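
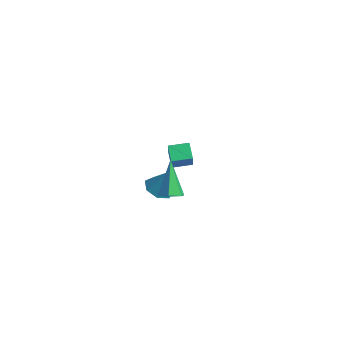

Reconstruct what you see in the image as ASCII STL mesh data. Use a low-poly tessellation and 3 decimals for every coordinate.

solid 
facet normal -0.349 -0.274 -0.896
outer loop
vertex 2.506 -2.659 -0.004
vertex 1.722 -2.505 0.254
vertex 2.264 -1.981 -0.117
endloop
endfacet
facet normal 0.943 0.334 -0.017
outer loop
vertex 2.506 -2.659 -0.004
vertex 2.264 -1.981 -0.117
vertex 2.318 -2.035 1.786
endloop
endfacet
facet normal -0.348 -0.274 -0.896
outer loop
vertex 2.264 -1.981 -0.117
vertex 1.722 -2.505 0.254
vertex 1.613 -1.697 0.049
endloop
endfacet
facet normal 0.403 0.915 0.015
outer loop
vertex 2.264 -1.981 -0.117
vertex 1.613 -1.697 0.049
vertex 2.318 -2.035 1.786
endloop
endfacet
facet normal -0.348 -0.274 -0.896
outer loop
vertex 1.613 -1.697 0.049
vertex 1.722 -2.505 0.254
vertex 1.045 -2.022 0.369
endloop
endfacet
facet normal -0.335 0.890 0.309
outer loop
vertex 1.613 -1.697 0.049
vertex 1.045 -2.022 0.369
vertex 2.318 -2.035 1.786
endloop
endfacet
facet normal -0.348 -0.275 -0.896
outer loop
vertex 1.045 -2.022 0.369
vertex 1.722 -2.505 0.254
vertex 0.986 -2.71 0.603
endloop
endfacet
facet normal -0.713 0.280 0.643
outer loop
vertex 1.045 -2.022 0.369
vertex 0.986 -2.71 0.603
vertex 2.318 -2.035 1.786
endloop
endfacet
facet normal -0.349 -0.274 -0.896
outer loop
vertex 0.986 -2.71 0.603
vertex 1.722 -2.505 0.254
vertex 1.482 -3.243 0.573
endloop
endfacet
facet normal -0.448 -0.460 0.767
outer loop
vertex 0.986 -2.71 0.603
vertex 1.482 -3.243 0.573
vertex 2.318 -2.035 1.786
endloop
endfacet
facet normal -0.349 -0.274 -0.896
outer loop
vertex 1.482 -3.243 0.573
vertex 1.722 -2.505 0.254
vertex 2.158 -3.221 0.303
endloop
endfacet
facet normal 0.259 -0.768 0.586
outer loop
vertex 1.482 -3.243 0.573
vertex 2.158 -3.221 0.303
vertex 2.318 -2.035 1.786
endloop
endfacet
facet normal -0.349 -0.274 -0.896
outer loop
vertex 2.158 -3.221 0.303
vertex 1.722 -2.505 0.254
vertex 2.506 -2.659 -0.004
endloop
endfacet
facet normal 0.879 -0.415 0.237
outer loop
vertex 2.158 -3.221 0.303
vertex 2.506 -2.659 -0.004
vertex 2.318 -2.035 1.786
endloop
endfacet
facet normal -0.686 0.658 0.310
outer loop
vertex -1.596 2.816 -2.62
vertex -0.747 3.66 -2.533
vertex -1.761 3.077 -3.539
endloop
endfacet
facet normal -0.708 -0.703 -0.073
outer loop
vertex -0.993 2.34 -3.887
vertex -1.596 2.816 -2.62
vertex -1.761 3.077 -3.539
endloop
endfacet
facet normal -0.686 0.658 0.310
outer loop
vertex -1.761 3.077 -3.539
vertex -0.747 3.66 -2.533
vertex -0.912 3.921 -3.452
endloop
endfacet
facet normal -0.171 0.270 -0.948
outer loop
vertex -0.912 3.921 -3.452
vertex -0.993 2.34 -3.887
vertex -1.761 3.077 -3.539
endloop
endfacet
facet normal 0.171 -0.270 0.948
outer loop
vertex -1.596 2.816 -2.62
vertex 0.021 2.923 -2.881
vertex -0.747 3.66 -2.533
endloop
endfacet
facet normal -0.708 -0.703 -0.073
outer loop
vertex -0.828 2.079 -2.968
vertex -1.596 2.816 -2.62
vertex -0.993 2.34 -3.887
endloop
endfacet
facet normal 0.171 -0.270 0.948
outer loop
vertex -0.828 2.079 -2.968
vertex 0.021 2.923 -2.881
vertex -1.596 2.816 -2.62
endloop
endfacet
facet normal 0.708 0.703 0.073
outer loop
vertex -0.747 3.66 -2.533
vertex 0.021 2.923 -2.881
vertex -0.912 3.921 -3.452
endloop
endfacet
facet normal -0.171 0.270 -0.948
outer loop
vertex -0.144 3.184 -3.8
vertex -0.993 2.34 -3.887
vertex -0.912 3.921 -3.452
endloop
endfacet
facet normal 0.708 0.703 0.073
outer loop
vertex -0.912 3.921 -3.452
vertex 0.021 2.923 -2.881
vertex -0.144 3.184 -3.8
endloop
endfacet
facet normal 0.686 -0.658 -0.310
outer loop
vertex -0.144 3.184 -3.8
vertex -0.828 2.079 -2.968
vertex -0.993 2.34 -3.887
endloop
endfacet
facet normal 0.686 -0.658 -0.310
outer loop
vertex 0.021 2.923 -2.881
vertex -0.828 2.079 -2.968
vertex -0.144 3.184 -3.8
endloop
endfacet
facet normal 0.414 -0.554 -0.723
outer loop
vertex 4.295 -3.844 2.514
vertex 3.871 -4.376 2.679
vertex 3.671 -3.903 2.202
endloop
endfacet
facet normal 0.063 0.950 -0.305
outer loop
vertex 4.295 -3.844 2.514
vertex 3.671 -3.903 2.202
vertex 3.009 -3.224 4.181
endloop
endfacet
facet normal 0.414 -0.554 -0.723
outer loop
vertex 3.671 -3.903 2.202
vertex 3.871 -4.376 2.679
vertex 3.247 -4.435 2.367
endloop
endfacet
facet normal -0.768 0.481 -0.422
outer loop
vertex 3.671 -3.903 2.202
vertex 3.247 -4.435 2.367
vertex 3.009 -3.224 4.181
endloop
endfacet
facet normal 0.414 -0.553 -0.723
outer loop
vertex 3.247 -4.435 2.367
vertex 3.871 -4.376 2.679
vertex 3.446 -4.908 2.843
endloop
endfacet
facet normal -0.946 -0.313 0.085
outer loop
vertex 3.247 -4.435 2.367
vertex 3.446 -4.908 2.843
vertex 3.009 -3.224 4.181
endloop
endfacet
facet normal 0.414 -0.553 -0.723
outer loop
vertex 3.446 -4.908 2.843
vertex 3.871 -4.376 2.679
vertex 4.07 -4.849 3.155
endloop
endfacet
facet normal -0.294 -0.640 0.710
outer loop
vertex 3.446 -4.908 2.843
vertex 4.07 -4.849 3.155
vertex 3.009 -3.224 4.181
endloop
endfacet
facet normal 0.414 -0.553 -0.723
outer loop
vertex 4.07 -4.849 3.155
vertex 3.871 -4.376 2.679
vertex 4.494 -4.317 2.991
endloop
endfacet
facet normal 0.536 -0.172 0.827
outer loop
vertex 4.07 -4.849 3.155
vertex 4.494 -4.317 2.991
vertex 3.009 -3.224 4.181
endloop
endfacet
facet normal 0.414 -0.554 -0.722
outer loop
vertex 4.494 -4.317 2.991
vertex 3.871 -4.376 2.679
vertex 4.295 -3.844 2.514
endloop
endfacet
facet normal 0.714 0.623 0.319
outer loop
vertex 4.494 -4.317 2.991
vertex 4.295 -3.844 2.514
vertex 3.009 -3.224 4.181
endloop
endfacet

endsolid


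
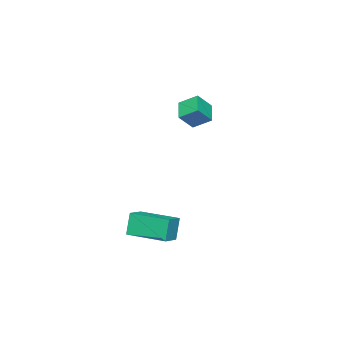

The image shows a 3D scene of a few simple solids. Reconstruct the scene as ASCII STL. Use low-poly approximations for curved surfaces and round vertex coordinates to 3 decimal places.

solid 
facet normal -0.623 0.299 -0.722
outer loop
vertex -4.187 -1.453 2.953
vertex -4.413 -0.609 3.498
vertex -3.362 -0.917 2.463
endloop
endfacet
facet normal 0.219 -0.820 -0.528
outer loop
vertex -2.707 -1.231 3.222
vertex -4.187 -1.453 2.953
vertex -3.362 -0.917 2.463
endloop
endfacet
facet normal -0.623 0.300 -0.722
outer loop
vertex -3.362 -0.917 2.463
vertex -4.413 -0.609 3.498
vertex -3.587 -0.072 3.008
endloop
endfacet
facet normal 0.751 0.488 -0.446
outer loop
vertex -3.587 -0.072 3.008
vertex -2.707 -1.231 3.222
vertex -3.362 -0.917 2.463
endloop
endfacet
facet normal -0.750 -0.489 0.445
outer loop
vertex -4.187 -1.453 2.953
vertex -3.758 -0.923 4.257
vertex -4.413 -0.609 3.498
endloop
endfacet
facet normal 0.219 -0.820 -0.529
outer loop
vertex -3.533 -1.768 3.712
vertex -4.187 -1.453 2.953
vertex -2.707 -1.231 3.222
endloop
endfacet
facet normal -0.751 -0.487 0.445
outer loop
vertex -3.533 -1.768 3.712
vertex -3.758 -0.923 4.257
vertex -4.187 -1.453 2.953
endloop
endfacet
facet normal -0.219 0.820 0.529
outer loop
vertex -4.413 -0.609 3.498
vertex -3.758 -0.923 4.257
vertex -3.587 -0.072 3.008
endloop
endfacet
facet normal 0.751 0.488 -0.445
outer loop
vertex -2.933 -0.387 3.767
vertex -2.707 -1.231 3.222
vertex -3.587 -0.072 3.008
endloop
endfacet
facet normal -0.219 0.820 0.529
outer loop
vertex -3.587 -0.072 3.008
vertex -3.758 -0.923 4.257
vertex -2.933 -0.387 3.767
endloop
endfacet
facet normal 0.623 -0.300 0.722
outer loop
vertex -2.933 -0.387 3.767
vertex -3.533 -1.768 3.712
vertex -2.707 -1.231 3.222
endloop
endfacet
facet normal 0.624 -0.300 0.722
outer loop
vertex -3.758 -0.923 4.257
vertex -3.533 -1.768 3.712
vertex -2.933 -0.387 3.767
endloop
endfacet
facet normal -0.944 -0.071 -0.322
outer loop
vertex -0.617 -1.841 -1.878
vertex -0.778 0.072 -1.829
vertex -0.238 -1.78 -3.004
endloop
endfacet
facet normal 0.083 -0.996 -0.026
outer loop
vertex 0.678 -1.712 -2.691
vertex -0.617 -1.841 -1.878
vertex -0.238 -1.78 -3.004
endloop
endfacet
facet normal -0.944 -0.071 -0.322
outer loop
vertex -0.238 -1.78 -3.004
vertex -0.778 0.072 -1.829
vertex -0.398 0.132 -2.955
endloop
endfacet
facet normal 0.320 0.051 -0.946
outer loop
vertex -0.398 0.132 -2.955
vertex 0.678 -1.712 -2.691
vertex -0.238 -1.78 -3.004
endloop
endfacet
facet normal -0.320 -0.051 0.946
outer loop
vertex -0.617 -1.841 -1.878
vertex 0.138 0.14 -1.516
vertex -0.778 0.072 -1.829
endloop
endfacet
facet normal 0.084 -0.996 -0.025
outer loop
vertex 0.298 -1.772 -1.565
vertex -0.617 -1.841 -1.878
vertex 0.678 -1.712 -2.691
endloop
endfacet
facet normal -0.320 -0.051 0.946
outer loop
vertex 0.298 -1.772 -1.565
vertex 0.138 0.14 -1.516
vertex -0.617 -1.841 -1.878
endloop
endfacet
facet normal -0.083 0.996 0.025
outer loop
vertex -0.778 0.072 -1.829
vertex 0.138 0.14 -1.516
vertex -0.398 0.132 -2.955
endloop
endfacet
facet normal 0.320 0.051 -0.946
outer loop
vertex 0.517 0.201 -2.642
vertex 0.678 -1.712 -2.691
vertex -0.398 0.132 -2.955
endloop
endfacet
facet normal -0.084 0.996 0.026
outer loop
vertex -0.398 0.132 -2.955
vertex 0.138 0.14 -1.516
vertex 0.517 0.201 -2.642
endloop
endfacet
facet normal 0.944 0.071 0.322
outer loop
vertex 0.517 0.201 -2.642
vertex 0.298 -1.772 -1.565
vertex 0.678 -1.712 -2.691
endloop
endfacet
facet normal 0.944 0.071 0.322
outer loop
vertex 0.138 0.14 -1.516
vertex 0.298 -1.772 -1.565
vertex 0.517 0.201 -2.642
endloop
endfacet

endsolid


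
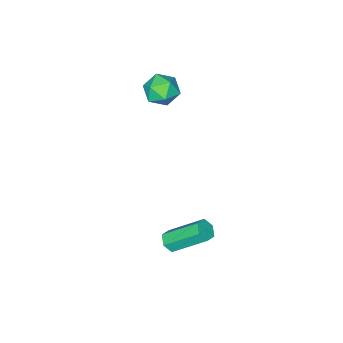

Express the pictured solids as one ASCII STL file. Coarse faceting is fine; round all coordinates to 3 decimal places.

solid 
facet normal 0.040 0.957 -0.288
outer loop
vertex 0.438 0.05 2.654
vertex -0.085 0.248 3.24
vertex 0.711 0.259 3.387
endloop
endfacet
facet normal 0.658 0.624 -0.423
outer loop
vertex 0.438 0.05 2.654
vertex 0.711 0.259 3.387
vertex 1.047 -0.363 2.992
endloop
endfacet
facet normal 0.520 0.070 -0.851
outer loop
vertex 0.438 0.05 2.654
vertex 1.047 -0.363 2.992
vertex 0.459 -0.758 2.6
endloop
endfacet
facet normal -0.183 0.061 -0.981
outer loop
vertex 0.438 0.05 2.654
vertex 0.459 -0.758 2.6
vertex -0.241 -0.38 2.754
endloop
endfacet
facet normal -0.479 0.609 -0.633
outer loop
vertex 0.438 0.05 2.654
vertex -0.241 -0.38 2.754
vertex -0.085 0.248 3.24
endloop
endfacet
facet normal 0.909 0.368 0.194
outer loop
vertex 1.047 -0.363 2.992
vertex 0.711 0.259 3.387
vertex 0.901 -0.42 3.786
endloop
endfacet
facet normal -0.089 0.907 0.412
outer loop
vertex 0.711 0.259 3.387
vertex -0.085 0.248 3.24
vertex 0.201 -0.042 3.94
endloop
endfacet
facet normal -0.928 0.343 -0.146
outer loop
vertex -0.085 0.248 3.24
vertex -0.241 -0.38 2.754
vertex -0.387 -0.437 3.548
endloop
endfacet
facet normal -0.449 -0.543 -0.710
outer loop
vertex -0.241 -0.38 2.754
vertex 0.459 -0.758 2.6
vertex -0.051 -1.059 3.153
endloop
endfacet
facet normal 0.687 -0.528 -0.499
outer loop
vertex 0.459 -0.758 2.6
vertex 1.047 -0.363 2.992
vertex 0.745 -1.048 3.3
endloop
endfacet
facet normal 0.183 -0.061 0.981
outer loop
vertex 0.222 -0.85 3.886
vertex 0.901 -0.42 3.786
vertex 0.201 -0.042 3.94
endloop
endfacet
facet normal -0.520 -0.070 0.851
outer loop
vertex 0.222 -0.85 3.886
vertex 0.201 -0.042 3.94
vertex -0.387 -0.437 3.548
endloop
endfacet
facet normal -0.658 -0.624 0.423
outer loop
vertex 0.222 -0.85 3.886
vertex -0.387 -0.437 3.548
vertex -0.051 -1.059 3.153
endloop
endfacet
facet normal -0.040 -0.957 0.288
outer loop
vertex 0.222 -0.85 3.886
vertex -0.051 -1.059 3.153
vertex 0.745 -1.048 3.3
endloop
endfacet
facet normal 0.479 -0.609 0.633
outer loop
vertex 0.222 -0.85 3.886
vertex 0.745 -1.048 3.3
vertex 0.901 -0.42 3.786
endloop
endfacet
facet normal 0.449 0.543 0.710
outer loop
vertex 0.201 -0.042 3.94
vertex 0.901 -0.42 3.786
vertex 0.711 0.259 3.387
endloop
endfacet
facet normal -0.687 0.528 0.499
outer loop
vertex -0.387 -0.437 3.548
vertex 0.201 -0.042 3.94
vertex -0.085 0.248 3.24
endloop
endfacet
facet normal -0.909 -0.368 -0.194
outer loop
vertex -0.051 -1.059 3.153
vertex -0.387 -0.437 3.548
vertex -0.241 -0.38 2.754
endloop
endfacet
facet normal 0.089 -0.907 -0.412
outer loop
vertex 0.745 -1.048 3.3
vertex -0.051 -1.059 3.153
vertex 0.459 -0.758 2.6
endloop
endfacet
facet normal 0.928 -0.343 0.146
outer loop
vertex 0.901 -0.42 3.786
vertex 0.745 -1.048 3.3
vertex 1.047 -0.363 2.992
endloop
endfacet
facet normal 0.423 -0.626 -0.656
outer loop
vertex 3.093 2.804 -1.807
vertex 2.896 3.066 -2.184
vertex 3.348 3.185 -2.006
endloop
endfacet
facet normal 0.749 -0.166 0.641
outer loop
vertex 3.093 2.804 -1.807
vertex 3.348 3.185 -2.006
vertex 2.301 3.971 -0.579
endloop
endfacet
facet normal 0.749 -0.166 0.641
outer loop
vertex 2.301 3.971 -0.579
vertex 3.348 3.185 -2.006
vertex 2.556 4.353 -0.778
endloop
endfacet
facet normal -0.423 0.624 0.657
outer loop
vertex 2.301 3.971 -0.579
vertex 2.556 4.353 -0.778
vertex 2.104 4.234 -0.956
endloop
endfacet
facet normal 0.423 -0.624 -0.657
outer loop
vertex 3.348 3.185 -2.006
vertex 2.896 3.066 -2.184
vertex 3.15 3.448 -2.383
endloop
endfacet
facet normal 0.815 0.579 -0.025
outer loop
vertex 3.348 3.185 -2.006
vertex 3.15 3.448 -2.383
vertex 2.556 4.353 -0.778
endloop
endfacet
facet normal 0.815 0.578 -0.024
outer loop
vertex 2.556 4.353 -0.778
vertex 3.15 3.448 -2.383
vertex 2.359 4.615 -1.155
endloop
endfacet
facet normal -0.423 0.626 0.656
outer loop
vertex 2.556 4.353 -0.778
vertex 2.359 4.615 -1.155
vertex 2.104 4.234 -0.956
endloop
endfacet
facet normal 0.424 -0.624 -0.657
outer loop
vertex 3.15 3.448 -2.383
vertex 2.896 3.066 -2.184
vertex 2.699 3.329 -2.561
endloop
endfacet
facet normal 0.066 0.744 -0.665
outer loop
vertex 3.15 3.448 -2.383
vertex 2.699 3.329 -2.561
vertex 2.359 4.615 -1.155
endloop
endfacet
facet normal 0.066 0.744 -0.665
outer loop
vertex 2.359 4.615 -1.155
vertex 2.699 3.329 -2.561
vertex 1.907 4.496 -1.333
endloop
endfacet
facet normal -0.423 0.626 0.656
outer loop
vertex 2.359 4.615 -1.155
vertex 1.907 4.496 -1.333
vertex 2.104 4.234 -0.956
endloop
endfacet
facet normal 0.423 -0.624 -0.657
outer loop
vertex 2.699 3.329 -2.561
vertex 2.896 3.066 -2.184
vertex 2.444 2.947 -2.362
endloop
endfacet
facet normal -0.749 0.166 -0.641
outer loop
vertex 2.699 3.329 -2.561
vertex 2.444 2.947 -2.362
vertex 1.907 4.496 -1.333
endloop
endfacet
facet normal -0.749 0.166 -0.641
outer loop
vertex 1.907 4.496 -1.333
vertex 2.444 2.947 -2.362
vertex 1.652 4.115 -1.134
endloop
endfacet
facet normal -0.423 0.626 0.656
outer loop
vertex 1.907 4.496 -1.333
vertex 1.652 4.115 -1.134
vertex 2.104 4.234 -0.956
endloop
endfacet
facet normal 0.423 -0.626 -0.656
outer loop
vertex 2.444 2.947 -2.362
vertex 2.896 3.066 -2.184
vertex 2.641 2.685 -1.985
endloop
endfacet
facet normal -0.815 -0.578 0.024
outer loop
vertex 2.444 2.947 -2.362
vertex 2.641 2.685 -1.985
vertex 1.652 4.115 -1.134
endloop
endfacet
facet normal -0.815 -0.579 0.025
outer loop
vertex 1.652 4.115 -1.134
vertex 2.641 2.685 -1.985
vertex 1.85 3.852 -0.757
endloop
endfacet
facet normal -0.423 0.624 0.657
outer loop
vertex 1.652 4.115 -1.134
vertex 1.85 3.852 -0.757
vertex 2.104 4.234 -0.956
endloop
endfacet
facet normal 0.423 -0.626 -0.656
outer loop
vertex 2.641 2.685 -1.985
vertex 2.896 3.066 -2.184
vertex 3.093 2.804 -1.807
endloop
endfacet
facet normal -0.066 -0.744 0.665
outer loop
vertex 2.641 2.685 -1.985
vertex 3.093 2.804 -1.807
vertex 1.85 3.852 -0.757
endloop
endfacet
facet normal -0.066 -0.744 0.665
outer loop
vertex 1.85 3.852 -0.757
vertex 3.093 2.804 -1.807
vertex 2.301 3.971 -0.579
endloop
endfacet
facet normal -0.424 0.624 0.657
outer loop
vertex 1.85 3.852 -0.757
vertex 2.301 3.971 -0.579
vertex 2.104 4.234 -0.956
endloop
endfacet

endsolid


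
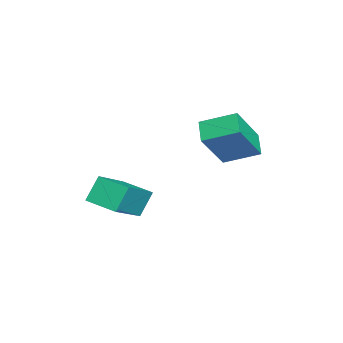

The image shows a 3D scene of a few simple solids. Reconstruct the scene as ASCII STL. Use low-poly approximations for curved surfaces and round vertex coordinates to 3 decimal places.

solid 
facet normal -0.872 -0.134 0.470
outer loop
vertex -1.762 1.762 -1.055
vertex -1.675 3.123 -0.505
vertex -2.777 2.503 -2.725
endloop
endfacet
facet normal -0.060 -0.925 -0.374
outer loop
vertex -1.905 2.637 -3.195
vertex -1.762 1.762 -1.055
vertex -2.777 2.503 -2.725
endloop
endfacet
facet normal -0.872 -0.134 0.470
outer loop
vertex -2.777 2.503 -2.725
vertex -1.675 3.123 -0.505
vertex -2.69 3.863 -2.175
endloop
endfacet
facet normal -0.485 0.354 -0.799
outer loop
vertex -2.69 3.863 -2.175
vertex -1.905 2.637 -3.195
vertex -2.777 2.503 -2.725
endloop
endfacet
facet normal 0.485 -0.354 0.799
outer loop
vertex -1.762 1.762 -1.055
vertex -0.803 3.257 -0.975
vertex -1.675 3.123 -0.505
endloop
endfacet
facet normal -0.059 -0.925 -0.374
outer loop
vertex -0.89 1.897 -1.525
vertex -1.762 1.762 -1.055
vertex -1.905 2.637 -3.195
endloop
endfacet
facet normal 0.486 -0.354 0.799
outer loop
vertex -0.89 1.897 -1.525
vertex -0.803 3.257 -0.975
vertex -1.762 1.762 -1.055
endloop
endfacet
facet normal 0.059 0.926 0.374
outer loop
vertex -1.675 3.123 -0.505
vertex -0.803 3.257 -0.975
vertex -2.69 3.863 -2.175
endloop
endfacet
facet normal -0.486 0.354 -0.799
outer loop
vertex -1.818 3.998 -2.645
vertex -1.905 2.637 -3.195
vertex -2.69 3.863 -2.175
endloop
endfacet
facet normal 0.059 0.925 0.375
outer loop
vertex -2.69 3.863 -2.175
vertex -0.803 3.257 -0.975
vertex -1.818 3.998 -2.645
endloop
endfacet
facet normal 0.872 0.134 -0.471
outer loop
vertex -1.818 3.998 -2.645
vertex -0.89 1.897 -1.525
vertex -1.905 2.637 -3.195
endloop
endfacet
facet normal 0.872 0.134 -0.470
outer loop
vertex -0.803 3.257 -0.975
vertex -0.89 1.897 -1.525
vertex -1.818 3.998 -2.645
endloop
endfacet
facet normal -0.460 0.364 0.810
outer loop
vertex 1.666 -1.431 -1.941
vertex 2.228 -0.349 -2.108
vertex 0.021 -0.766 -3.173
endloop
endfacet
facet normal -0.457 -0.879 0.136
outer loop
vertex 0.532 -1.171 -4.072
vertex 1.666 -1.431 -1.941
vertex 0.021 -0.766 -3.173
endloop
endfacet
facet normal -0.460 0.364 0.810
outer loop
vertex 0.021 -0.766 -3.173
vertex 2.228 -0.349 -2.108
vertex 0.583 0.315 -3.34
endloop
endfacet
facet normal -0.761 0.307 -0.571
outer loop
vertex 0.583 0.315 -3.34
vertex 0.532 -1.171 -4.072
vertex 0.021 -0.766 -3.173
endloop
endfacet
facet normal 0.761 -0.307 0.571
outer loop
vertex 1.666 -1.431 -1.941
vertex 2.739 -0.754 -3.007
vertex 2.228 -0.349 -2.108
endloop
endfacet
facet normal -0.457 -0.879 0.136
outer loop
vertex 2.177 -1.835 -2.84
vertex 1.666 -1.431 -1.941
vertex 0.532 -1.171 -4.072
endloop
endfacet
facet normal 0.761 -0.308 0.571
outer loop
vertex 2.177 -1.835 -2.84
vertex 2.739 -0.754 -3.007
vertex 1.666 -1.431 -1.941
endloop
endfacet
facet normal 0.457 0.879 -0.136
outer loop
vertex 2.228 -0.349 -2.108
vertex 2.739 -0.754 -3.007
vertex 0.583 0.315 -3.34
endloop
endfacet
facet normal -0.761 0.307 -0.571
outer loop
vertex 1.094 -0.089 -4.239
vertex 0.532 -1.171 -4.072
vertex 0.583 0.315 -3.34
endloop
endfacet
facet normal 0.457 0.879 -0.135
outer loop
vertex 0.583 0.315 -3.34
vertex 2.739 -0.754 -3.007
vertex 1.094 -0.089 -4.239
endloop
endfacet
facet normal 0.460 -0.364 -0.810
outer loop
vertex 1.094 -0.089 -4.239
vertex 2.177 -1.835 -2.84
vertex 0.532 -1.171 -4.072
endloop
endfacet
facet normal 0.460 -0.364 -0.810
outer loop
vertex 2.739 -0.754 -3.007
vertex 2.177 -1.835 -2.84
vertex 1.094 -0.089 -4.239
endloop
endfacet

endsolid


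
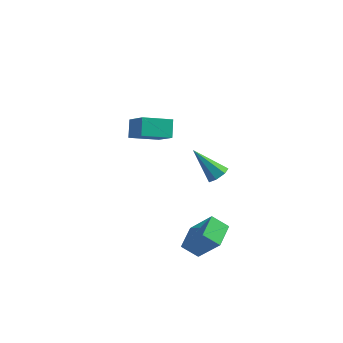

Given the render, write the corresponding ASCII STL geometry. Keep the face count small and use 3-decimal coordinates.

solid 
facet normal -0.780 -0.164 0.604
outer loop
vertex 2.27 -4.003 -0.062
vertex 2.196 -2.584 0.228
vertex 1.034 -3.755 -1.589
endloop
endfacet
facet normal 0.051 -0.978 -0.200
outer loop
vertex 1.884 -3.576 -2.248
vertex 2.27 -4.003 -0.062
vertex 1.034 -3.755 -1.589
endloop
endfacet
facet normal -0.780 -0.164 0.604
outer loop
vertex 1.034 -3.755 -1.589
vertex 2.196 -2.584 0.228
vertex 0.96 -2.337 -1.299
endloop
endfacet
facet normal -0.624 0.125 -0.771
outer loop
vertex 0.96 -2.337 -1.299
vertex 1.884 -3.576 -2.248
vertex 1.034 -3.755 -1.589
endloop
endfacet
facet normal 0.624 -0.125 0.771
outer loop
vertex 2.27 -4.003 -0.062
vertex 3.046 -2.405 -0.431
vertex 2.196 -2.584 0.228
endloop
endfacet
facet normal 0.052 -0.978 -0.200
outer loop
vertex 3.12 -3.823 -0.721
vertex 2.27 -4.003 -0.062
vertex 1.884 -3.576 -2.248
endloop
endfacet
facet normal 0.624 -0.125 0.771
outer loop
vertex 3.12 -3.823 -0.721
vertex 3.046 -2.405 -0.431
vertex 2.27 -4.003 -0.062
endloop
endfacet
facet normal -0.051 0.979 0.200
outer loop
vertex 2.196 -2.584 0.228
vertex 3.046 -2.405 -0.431
vertex 0.96 -2.337 -1.299
endloop
endfacet
facet normal -0.624 0.125 -0.771
outer loop
vertex 1.81 -2.157 -1.958
vertex 1.884 -3.576 -2.248
vertex 0.96 -2.337 -1.299
endloop
endfacet
facet normal -0.052 0.978 0.201
outer loop
vertex 0.96 -2.337 -1.299
vertex 3.046 -2.405 -0.431
vertex 1.81 -2.157 -1.958
endloop
endfacet
facet normal 0.780 0.164 -0.604
outer loop
vertex 1.81 -2.157 -1.958
vertex 3.12 -3.823 -0.721
vertex 1.884 -3.576 -2.248
endloop
endfacet
facet normal 0.780 0.164 -0.604
outer loop
vertex 3.046 -2.405 -0.431
vertex 3.12 -3.823 -0.721
vertex 1.81 -2.157 -1.958
endloop
endfacet
facet normal 0.684 -0.035 -0.729
outer loop
vertex 2.61 -1.944 3.166
vertex 2.177 -1.725 2.749
vertex 2.583 -1.391 3.114
endloop
endfacet
facet normal 0.508 0.105 0.855
outer loop
vertex 2.61 -1.944 3.166
vertex 2.583 -1.391 3.114
vertex 0.823 -1.655 4.191
endloop
endfacet
facet normal 0.684 -0.036 -0.728
outer loop
vertex 2.583 -1.391 3.114
vertex 2.177 -1.725 2.749
vertex 2.251 -1.09 2.787
endloop
endfacet
facet normal 0.208 0.816 0.540
outer loop
vertex 2.583 -1.391 3.114
vertex 2.251 -1.09 2.787
vertex 0.823 -1.655 4.191
endloop
endfacet
facet normal 0.684 -0.036 -0.729
outer loop
vertex 2.251 -1.09 2.787
vertex 2.177 -1.725 2.749
vertex 1.862 -1.267 2.431
endloop
endfacet
facet normal -0.392 0.919 -0.029
outer loop
vertex 2.251 -1.09 2.787
vertex 1.862 -1.267 2.431
vertex 0.823 -1.655 4.191
endloop
endfacet
facet normal 0.684 -0.035 -0.728
outer loop
vertex 1.862 -1.267 2.431
vertex 2.177 -1.725 2.749
vertex 1.711 -1.788 2.314
endloop
endfacet
facet normal -0.841 0.339 -0.422
outer loop
vertex 1.862 -1.267 2.431
vertex 1.711 -1.788 2.314
vertex 0.823 -1.655 4.191
endloop
endfacet
facet normal 0.684 -0.035 -0.728
outer loop
vertex 1.711 -1.788 2.314
vertex 2.177 -1.725 2.749
vertex 1.911 -2.262 2.525
endloop
endfacet
facet normal -0.800 -0.491 -0.344
outer loop
vertex 1.711 -1.788 2.314
vertex 1.911 -2.262 2.525
vertex 0.823 -1.655 4.191
endloop
endfacet
facet normal 0.684 -0.035 -0.728
outer loop
vertex 1.911 -2.262 2.525
vertex 2.177 -1.725 2.749
vertex 2.311 -2.331 2.904
endloop
endfacet
facet normal -0.301 -0.942 0.146
outer loop
vertex 1.911 -2.262 2.525
vertex 2.311 -2.331 2.904
vertex 0.823 -1.655 4.191
endloop
endfacet
facet normal 0.684 -0.035 -0.729
outer loop
vertex 2.311 -2.331 2.904
vertex 2.177 -1.725 2.749
vertex 2.61 -1.944 3.166
endloop
endfacet
facet normal 0.281 -0.677 0.680
outer loop
vertex 2.311 -2.331 2.904
vertex 2.61 -1.944 3.166
vertex 0.823 -1.655 4.191
endloop
endfacet
facet normal -0.621 0.489 -0.613
outer loop
vertex -4.839 3.528 1.275
vertex -3.521 4.557 0.761
vertex -4.583 2.767 0.409
endloop
endfacet
facet normal -0.753 -0.588 0.294
outer loop
vertex -3.459 1.883 1.519
vertex -4.839 3.528 1.275
vertex -4.583 2.767 0.409
endloop
endfacet
facet normal -0.621 0.489 -0.613
outer loop
vertex -4.583 2.767 0.409
vertex -3.521 4.557 0.761
vertex -3.264 3.797 -0.105
endloop
endfacet
facet normal 0.217 -0.644 -0.733
outer loop
vertex -3.264 3.797 -0.105
vertex -3.459 1.883 1.519
vertex -4.583 2.767 0.409
endloop
endfacet
facet normal -0.217 0.644 0.733
outer loop
vertex -4.839 3.528 1.275
vertex -2.397 3.673 1.871
vertex -3.521 4.557 0.761
endloop
endfacet
facet normal -0.753 -0.589 0.293
outer loop
vertex -3.716 2.643 2.385
vertex -4.839 3.528 1.275
vertex -3.459 1.883 1.519
endloop
endfacet
facet normal -0.217 0.644 0.733
outer loop
vertex -3.716 2.643 2.385
vertex -2.397 3.673 1.871
vertex -4.839 3.528 1.275
endloop
endfacet
facet normal 0.753 0.589 -0.293
outer loop
vertex -3.521 4.557 0.761
vertex -2.397 3.673 1.871
vertex -3.264 3.797 -0.105
endloop
endfacet
facet normal 0.217 -0.644 -0.733
outer loop
vertex -2.141 2.912 1.005
vertex -3.459 1.883 1.519
vertex -3.264 3.797 -0.105
endloop
endfacet
facet normal 0.754 0.588 -0.294
outer loop
vertex -3.264 3.797 -0.105
vertex -2.397 3.673 1.871
vertex -2.141 2.912 1.005
endloop
endfacet
facet normal 0.621 -0.489 0.613
outer loop
vertex -2.141 2.912 1.005
vertex -3.716 2.643 2.385
vertex -3.459 1.883 1.519
endloop
endfacet
facet normal 0.621 -0.489 0.613
outer loop
vertex -2.397 3.673 1.871
vertex -3.716 2.643 2.385
vertex -2.141 2.912 1.005
endloop
endfacet

endsolid


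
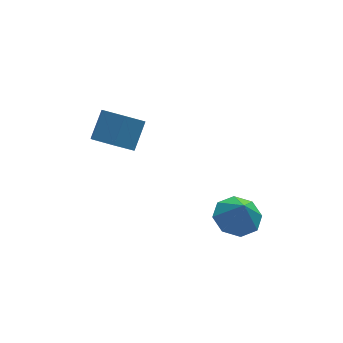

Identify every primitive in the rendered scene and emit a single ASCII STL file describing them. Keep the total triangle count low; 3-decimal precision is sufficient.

solid 
facet normal -0.087 0.355 -0.931
outer loop
vertex 3.011 -0.934 -2.98
vertex 2.345 -1.399 -3.095
vertex 2.481 -0.639 -2.818
endloop
endfacet
facet normal 0.477 0.438 0.762
outer loop
vertex 3.011 -0.934 -2.98
vertex 2.481 -0.639 -2.818
vertex 2.435 -1.761 -2.145
endloop
endfacet
facet normal -0.088 0.355 -0.931
outer loop
vertex 2.481 -0.639 -2.818
vertex 2.345 -1.399 -3.095
vertex 1.872 -0.79 -2.818
endloop
endfacet
facet normal -0.127 0.514 0.848
outer loop
vertex 2.481 -0.639 -2.818
vertex 1.872 -0.79 -2.818
vertex 2.435 -1.761 -2.145
endloop
endfacet
facet normal -0.088 0.355 -0.931
outer loop
vertex 1.872 -0.79 -2.818
vertex 2.345 -1.399 -3.095
vertex 1.54 -1.297 -2.98
endloop
endfacet
facet normal -0.625 0.166 0.762
outer loop
vertex 1.872 -0.79 -2.818
vertex 1.54 -1.297 -2.98
vertex 2.435 -1.761 -2.145
endloop
endfacet
facet normal -0.088 0.354 -0.931
outer loop
vertex 1.54 -1.297 -2.98
vertex 2.345 -1.399 -3.095
vertex 1.68 -1.864 -3.209
endloop
endfacet
facet normal -0.727 -0.404 0.555
outer loop
vertex 1.54 -1.297 -2.98
vertex 1.68 -1.864 -3.209
vertex 2.435 -1.761 -2.145
endloop
endfacet
facet normal -0.088 0.354 -0.931
outer loop
vertex 1.68 -1.864 -3.209
vertex 2.345 -1.399 -3.095
vertex 2.209 -2.159 -3.371
endloop
endfacet
facet normal -0.373 -0.860 0.348
outer loop
vertex 1.68 -1.864 -3.209
vertex 2.209 -2.159 -3.371
vertex 2.435 -1.761 -2.145
endloop
endfacet
facet normal -0.089 0.354 -0.931
outer loop
vertex 2.209 -2.159 -3.371
vertex 2.345 -1.399 -3.095
vertex 2.819 -2.009 -3.372
endloop
endfacet
facet normal 0.231 -0.937 0.262
outer loop
vertex 2.209 -2.159 -3.371
vertex 2.819 -2.009 -3.372
vertex 2.435 -1.761 -2.145
endloop
endfacet
facet normal -0.088 0.354 -0.931
outer loop
vertex 2.819 -2.009 -3.372
vertex 2.345 -1.399 -3.095
vertex 3.151 -1.501 -3.21
endloop
endfacet
facet normal 0.730 -0.588 0.347
outer loop
vertex 2.819 -2.009 -3.372
vertex 3.151 -1.501 -3.21
vertex 2.435 -1.761 -2.145
endloop
endfacet
facet normal -0.088 0.356 -0.930
outer loop
vertex 3.151 -1.501 -3.21
vertex 2.345 -1.399 -3.095
vertex 3.011 -0.934 -2.98
endloop
endfacet
facet normal 0.832 -0.020 0.555
outer loop
vertex 3.151 -1.501 -3.21
vertex 3.011 -0.934 -2.98
vertex 2.435 -1.761 -2.145
endloop
endfacet
facet normal -0.485 -0.557 -0.674
outer loop
vertex -0.833 -0.698 0.701
vertex -1.38 -0.119 0.616
vertex -0.728 -0.126 0.152
endloop
endfacet
facet normal 0.864 -0.422 -0.274
outer loop
vertex -0.833 -0.698 0.701
vertex -0.728 -0.126 0.152
vertex -0.294 -0.079 1.448
endloop
endfacet
facet normal 0.864 -0.422 -0.274
outer loop
vertex -0.294 -0.079 1.448
vertex -0.728 -0.126 0.152
vertex -0.189 0.493 0.899
endloop
endfacet
facet normal 0.486 0.557 0.673
outer loop
vertex -0.294 -0.079 1.448
vertex -0.189 0.493 0.899
vertex -0.84 0.499 1.364
endloop
endfacet
facet normal -0.485 -0.557 -0.674
outer loop
vertex -0.728 -0.126 0.152
vertex -1.38 -0.119 0.616
vertex -1.275 0.453 0.067
endloop
endfacet
facet normal 0.546 0.408 -0.732
outer loop
vertex -0.728 -0.126 0.152
vertex -1.275 0.453 0.067
vertex -0.189 0.493 0.899
endloop
endfacet
facet normal 0.546 0.408 -0.732
outer loop
vertex -0.189 0.493 0.899
vertex -1.275 0.453 0.067
vertex -0.735 1.071 0.814
endloop
endfacet
facet normal 0.486 0.558 0.673
outer loop
vertex -0.189 0.493 0.899
vertex -0.735 1.071 0.814
vertex -0.84 0.499 1.364
endloop
endfacet
facet normal -0.486 -0.557 -0.673
outer loop
vertex -1.275 0.453 0.067
vertex -1.38 -0.119 0.616
vertex -1.926 0.459 0.532
endloop
endfacet
facet normal -0.319 0.831 -0.457
outer loop
vertex -1.275 0.453 0.067
vertex -1.926 0.459 0.532
vertex -0.735 1.071 0.814
endloop
endfacet
facet normal -0.318 0.830 -0.458
outer loop
vertex -0.735 1.071 0.814
vertex -1.926 0.459 0.532
vertex -1.387 1.078 1.279
endloop
endfacet
facet normal 0.486 0.558 0.673
outer loop
vertex -0.735 1.071 0.814
vertex -1.387 1.078 1.279
vertex -0.84 0.499 1.364
endloop
endfacet
facet normal -0.486 -0.557 -0.673
outer loop
vertex -1.926 0.459 0.532
vertex -1.38 -0.119 0.616
vertex -2.031 -0.113 1.081
endloop
endfacet
facet normal -0.864 0.422 0.274
outer loop
vertex -1.926 0.459 0.532
vertex -2.031 -0.113 1.081
vertex -1.387 1.078 1.279
endloop
endfacet
facet normal -0.864 0.422 0.274
outer loop
vertex -1.387 1.078 1.279
vertex -2.031 -0.113 1.081
vertex -1.492 0.506 1.828
endloop
endfacet
facet normal 0.485 0.557 0.674
outer loop
vertex -1.387 1.078 1.279
vertex -1.492 0.506 1.828
vertex -0.84 0.499 1.364
endloop
endfacet
facet normal -0.486 -0.558 -0.673
outer loop
vertex -2.031 -0.113 1.081
vertex -1.38 -0.119 0.616
vertex -1.485 -0.691 1.166
endloop
endfacet
facet normal -0.546 -0.408 0.732
outer loop
vertex -2.031 -0.113 1.081
vertex -1.485 -0.691 1.166
vertex -1.492 0.506 1.828
endloop
endfacet
facet normal -0.546 -0.408 0.732
outer loop
vertex -1.492 0.506 1.828
vertex -1.485 -0.691 1.166
vertex -0.945 -0.073 1.913
endloop
endfacet
facet normal 0.485 0.557 0.674
outer loop
vertex -1.492 0.506 1.828
vertex -0.945 -0.073 1.913
vertex -0.84 0.499 1.364
endloop
endfacet
facet normal -0.486 -0.558 -0.673
outer loop
vertex -1.485 -0.691 1.166
vertex -1.38 -0.119 0.616
vertex -0.833 -0.698 0.701
endloop
endfacet
facet normal 0.317 -0.831 0.458
outer loop
vertex -1.485 -0.691 1.166
vertex -0.833 -0.698 0.701
vertex -0.945 -0.073 1.913
endloop
endfacet
facet normal 0.319 -0.830 0.457
outer loop
vertex -0.945 -0.073 1.913
vertex -0.833 -0.698 0.701
vertex -0.294 -0.079 1.448
endloop
endfacet
facet normal 0.486 0.557 0.673
outer loop
vertex -0.945 -0.073 1.913
vertex -0.294 -0.079 1.448
vertex -0.84 0.499 1.364
endloop
endfacet

endsolid


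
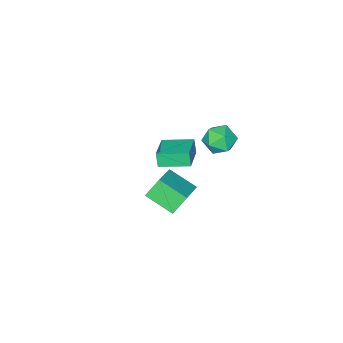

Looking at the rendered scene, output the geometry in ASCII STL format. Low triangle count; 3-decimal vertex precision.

solid 
facet normal -0.913 0.249 0.324
outer loop
vertex -2.863 1.587 -0.737
vertex -3.206 0.773 -1.078
vertex -2.88 0.814 -0.191
endloop
endfacet
facet normal -0.409 0.532 0.741
outer loop
vertex -2.863 1.587 -0.737
vertex -2.88 0.814 -0.191
vertex -2.124 1.383 -0.182
endloop
endfacet
facet normal 0.010 0.943 0.333
outer loop
vertex -2.863 1.587 -0.737
vertex -2.124 1.383 -0.182
vertex -1.982 1.693 -1.065
endloop
endfacet
facet normal -0.235 0.912 -0.336
outer loop
vertex -2.863 1.587 -0.737
vertex -1.982 1.693 -1.065
vertex -2.651 1.317 -1.619
endloop
endfacet
facet normal -0.806 0.483 -0.342
outer loop
vertex -2.863 1.587 -0.737
vertex -2.651 1.317 -1.619
vertex -3.206 0.773 -1.078
endloop
endfacet
facet normal -0.012 -0.000 1.000
outer loop
vertex -2.124 1.383 -0.182
vertex -2.88 0.814 -0.191
vertex -2.009 0.443 -0.181
endloop
endfacet
facet normal -0.826 -0.460 0.325
outer loop
vertex -2.88 0.814 -0.191
vertex -3.206 0.773 -1.078
vertex -2.678 0.067 -0.735
endloop
endfacet
facet normal -0.654 -0.081 -0.752
outer loop
vertex -3.206 0.773 -1.078
vertex -2.651 1.317 -1.619
vertex -2.536 0.377 -1.618
endloop
endfacet
facet normal 0.270 0.613 -0.742
outer loop
vertex -2.651 1.317 -1.619
vertex -1.982 1.693 -1.065
vertex -1.78 0.946 -1.609
endloop
endfacet
facet normal 0.666 0.664 0.340
outer loop
vertex -1.982 1.693 -1.065
vertex -2.124 1.383 -0.182
vertex -1.454 0.987 -0.722
endloop
endfacet
facet normal 0.235 -0.912 0.336
outer loop
vertex -1.797 0.173 -1.063
vertex -2.009 0.443 -0.181
vertex -2.678 0.067 -0.735
endloop
endfacet
facet normal -0.010 -0.943 -0.333
outer loop
vertex -1.797 0.173 -1.063
vertex -2.678 0.067 -0.735
vertex -2.536 0.377 -1.618
endloop
endfacet
facet normal 0.409 -0.532 -0.741
outer loop
vertex -1.797 0.173 -1.063
vertex -2.536 0.377 -1.618
vertex -1.78 0.946 -1.609
endloop
endfacet
facet normal 0.913 -0.249 -0.324
outer loop
vertex -1.797 0.173 -1.063
vertex -1.78 0.946 -1.609
vertex -1.454 0.987 -0.722
endloop
endfacet
facet normal 0.806 -0.483 0.342
outer loop
vertex -1.797 0.173 -1.063
vertex -1.454 0.987 -0.722
vertex -2.009 0.443 -0.181
endloop
endfacet
facet normal -0.270 -0.613 0.742
outer loop
vertex -2.678 0.067 -0.735
vertex -2.009 0.443 -0.181
vertex -2.88 0.814 -0.191
endloop
endfacet
facet normal -0.666 -0.664 -0.340
outer loop
vertex -2.536 0.377 -1.618
vertex -2.678 0.067 -0.735
vertex -3.206 0.773 -1.078
endloop
endfacet
facet normal 0.012 0.000 -1.000
outer loop
vertex -1.78 0.946 -1.609
vertex -2.536 0.377 -1.618
vertex -2.651 1.317 -1.619
endloop
endfacet
facet normal 0.826 0.460 -0.325
outer loop
vertex -1.454 0.987 -0.722
vertex -1.78 0.946 -1.609
vertex -1.982 1.693 -1.065
endloop
endfacet
facet normal 0.654 0.081 0.752
outer loop
vertex -2.009 0.443 -0.181
vertex -1.454 0.987 -0.722
vertex -2.124 1.383 -0.182
endloop
endfacet
facet normal -0.574 0.805 0.150
outer loop
vertex -2.837 -1.242 -2.611
vertex -1.492 -0.358 -2.207
vertex -2.736 -1.014 -3.445
endloop
endfacet
facet normal -0.810 -0.533 -0.244
outer loop
vertex -1.788 -2.342 -3.693
vertex -2.837 -1.242 -2.611
vertex -2.736 -1.014 -3.445
endloop
endfacet
facet normal -0.574 0.805 0.151
outer loop
vertex -2.736 -1.014 -3.445
vertex -1.492 -0.358 -2.207
vertex -1.391 -0.13 -3.04
endloop
endfacet
facet normal 0.116 0.262 -0.958
outer loop
vertex -1.391 -0.13 -3.04
vertex -1.788 -2.342 -3.693
vertex -2.736 -1.014 -3.445
endloop
endfacet
facet normal -0.116 -0.262 0.958
outer loop
vertex -2.837 -1.242 -2.611
vertex -0.544 -1.686 -2.455
vertex -1.492 -0.358 -2.207
endloop
endfacet
facet normal -0.810 -0.533 -0.244
outer loop
vertex -1.889 -2.57 -2.86
vertex -2.837 -1.242 -2.611
vertex -1.788 -2.342 -3.693
endloop
endfacet
facet normal -0.116 -0.262 0.958
outer loop
vertex -1.889 -2.57 -2.86
vertex -0.544 -1.686 -2.455
vertex -2.837 -1.242 -2.611
endloop
endfacet
facet normal 0.810 0.533 0.244
outer loop
vertex -1.492 -0.358 -2.207
vertex -0.544 -1.686 -2.455
vertex -1.391 -0.13 -3.04
endloop
endfacet
facet normal 0.116 0.262 -0.958
outer loop
vertex -0.443 -1.458 -3.289
vertex -1.788 -2.342 -3.693
vertex -1.391 -0.13 -3.04
endloop
endfacet
facet normal 0.810 0.533 0.244
outer loop
vertex -1.391 -0.13 -3.04
vertex -0.544 -1.686 -2.455
vertex -0.443 -1.458 -3.289
endloop
endfacet
facet normal 0.574 -0.805 -0.151
outer loop
vertex -0.443 -1.458 -3.289
vertex -1.889 -2.57 -2.86
vertex -1.788 -2.342 -3.693
endloop
endfacet
facet normal 0.574 -0.805 -0.150
outer loop
vertex -0.544 -1.686 -2.455
vertex -1.889 -2.57 -2.86
vertex -0.443 -1.458 -3.289
endloop
endfacet
facet normal -0.553 0.247 0.796
outer loop
vertex 4.107 2.967 1.888
vertex 3.757 4.343 1.218
vertex 2.613 2.198 1.089
endloop
endfacet
facet normal 0.223 -0.877 0.427
outer loop
vertex 3.243 1.917 0.182
vertex 4.107 2.967 1.888
vertex 2.613 2.198 1.089
endloop
endfacet
facet normal -0.552 0.247 0.796
outer loop
vertex 2.613 2.198 1.089
vertex 3.757 4.343 1.218
vertex 2.263 3.575 0.42
endloop
endfacet
facet normal -0.803 -0.413 -0.430
outer loop
vertex 2.263 3.575 0.42
vertex 3.243 1.917 0.182
vertex 2.613 2.198 1.089
endloop
endfacet
facet normal 0.803 0.413 0.430
outer loop
vertex 4.107 2.967 1.888
vertex 4.387 4.062 0.311
vertex 3.757 4.343 1.218
endloop
endfacet
facet normal 0.223 -0.877 0.427
outer loop
vertex 4.737 2.685 0.98
vertex 4.107 2.967 1.888
vertex 3.243 1.917 0.182
endloop
endfacet
facet normal 0.803 0.413 0.429
outer loop
vertex 4.737 2.685 0.98
vertex 4.387 4.062 0.311
vertex 4.107 2.967 1.888
endloop
endfacet
facet normal -0.223 0.877 -0.426
outer loop
vertex 3.757 4.343 1.218
vertex 4.387 4.062 0.311
vertex 2.263 3.575 0.42
endloop
endfacet
facet normal -0.803 -0.413 -0.429
outer loop
vertex 2.893 3.293 -0.488
vertex 3.243 1.917 0.182
vertex 2.263 3.575 0.42
endloop
endfacet
facet normal -0.223 0.876 -0.427
outer loop
vertex 2.263 3.575 0.42
vertex 4.387 4.062 0.311
vertex 2.893 3.293 -0.488
endloop
endfacet
facet normal 0.552 -0.247 -0.796
outer loop
vertex 2.893 3.293 -0.488
vertex 4.737 2.685 0.98
vertex 3.243 1.917 0.182
endloop
endfacet
facet normal 0.553 -0.246 -0.796
outer loop
vertex 4.387 4.062 0.311
vertex 4.737 2.685 0.98
vertex 2.893 3.293 -0.488
endloop
endfacet

endsolid


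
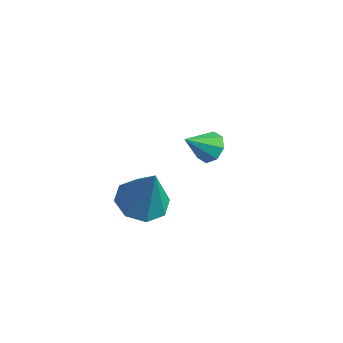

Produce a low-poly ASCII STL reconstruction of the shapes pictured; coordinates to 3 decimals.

solid 
facet normal 0.305 0.675 -0.672
outer loop
vertex 1.876 0.744 -2.31
vertex 1.619 0.362 -2.81
vertex 1.381 0.862 -2.416
endloop
endfacet
facet normal -0.113 0.357 0.927
outer loop
vertex 1.876 0.744 -2.31
vertex 1.381 0.862 -2.416
vertex 1.201 -0.562 -1.89
endloop
endfacet
facet normal 0.306 0.675 -0.672
outer loop
vertex 1.381 0.862 -2.416
vertex 1.619 0.362 -2.81
vertex 1.025 0.688 -2.753
endloop
endfacet
facet normal -0.729 0.316 0.607
outer loop
vertex 1.381 0.862 -2.416
vertex 1.025 0.688 -2.753
vertex 1.201 -0.562 -1.89
endloop
endfacet
facet normal 0.306 0.675 -0.672
outer loop
vertex 1.025 0.688 -2.753
vertex 1.619 0.362 -2.81
vertex 1.017 0.322 -3.124
endloop
endfacet
facet normal -0.993 -0.074 0.095
outer loop
vertex 1.025 0.688 -2.753
vertex 1.017 0.322 -3.124
vertex 1.201 -0.562 -1.89
endloop
endfacet
facet normal 0.305 0.675 -0.671
outer loop
vertex 1.017 0.322 -3.124
vertex 1.619 0.362 -2.81
vertex 1.362 -0.02 -3.311
endloop
endfacet
facet normal -0.749 -0.587 -0.309
outer loop
vertex 1.017 0.322 -3.124
vertex 1.362 -0.02 -3.311
vertex 1.201 -0.562 -1.89
endloop
endfacet
facet normal 0.306 0.675 -0.672
outer loop
vertex 1.362 -0.02 -3.311
vertex 1.619 0.362 -2.81
vertex 1.857 -0.138 -3.204
endloop
endfacet
facet normal -0.140 -0.920 -0.367
outer loop
vertex 1.362 -0.02 -3.311
vertex 1.857 -0.138 -3.204
vertex 1.201 -0.562 -1.89
endloop
endfacet
facet normal 0.305 0.675 -0.672
outer loop
vertex 1.857 -0.138 -3.204
vertex 1.619 0.362 -2.81
vertex 2.213 0.037 -2.867
endloop
endfacet
facet normal 0.475 -0.879 -0.046
outer loop
vertex 1.857 -0.138 -3.204
vertex 2.213 0.037 -2.867
vertex 1.201 -0.562 -1.89
endloop
endfacet
facet normal 0.305 0.675 -0.672
outer loop
vertex 2.213 0.037 -2.867
vertex 1.619 0.362 -2.81
vertex 2.221 0.402 -2.497
endloop
endfacet
facet normal 0.738 -0.488 0.466
outer loop
vertex 2.213 0.037 -2.867
vertex 2.221 0.402 -2.497
vertex 1.201 -0.562 -1.89
endloop
endfacet
facet normal 0.305 0.675 -0.672
outer loop
vertex 2.221 0.402 -2.497
vertex 1.619 0.362 -2.81
vertex 1.876 0.744 -2.31
endloop
endfacet
facet normal 0.495 0.024 0.869
outer loop
vertex 2.221 0.402 -2.497
vertex 1.876 0.744 -2.31
vertex 1.201 -0.562 -1.89
endloop
endfacet
facet normal -0.312 -0.004 -0.950
outer loop
vertex 2.874 -4.561 -2.348
vertex 2.149 -3.945 -2.112
vertex 3.075 -3.841 -2.417
endloop
endfacet
facet normal 0.958 -0.254 0.135
outer loop
vertex 2.874 -4.561 -2.348
vertex 3.075 -3.841 -2.417
vertex 2.751 -3.935 -0.288
endloop
endfacet
facet normal -0.312 -0.005 -0.950
outer loop
vertex 3.075 -3.841 -2.417
vertex 2.149 -3.945 -2.112
vertex 2.733 -3.182 -2.308
endloop
endfacet
facet normal 0.887 0.435 0.154
outer loop
vertex 3.075 -3.841 -2.417
vertex 2.733 -3.182 -2.308
vertex 2.751 -3.935 -0.288
endloop
endfacet
facet normal -0.313 -0.005 -0.950
outer loop
vertex 2.733 -3.182 -2.308
vertex 2.149 -3.945 -2.112
vertex 2.049 -2.97 -2.084
endloop
endfacet
facet normal 0.375 0.870 0.321
outer loop
vertex 2.733 -3.182 -2.308
vertex 2.049 -2.97 -2.084
vertex 2.751 -3.935 -0.288
endloop
endfacet
facet normal -0.313 -0.005 -0.950
outer loop
vertex 2.049 -2.97 -2.084
vertex 2.149 -3.945 -2.112
vertex 1.424 -3.329 -1.876
endloop
endfacet
facet normal -0.279 0.796 0.537
outer loop
vertex 2.049 -2.97 -2.084
vertex 1.424 -3.329 -1.876
vertex 2.751 -3.935 -0.288
endloop
endfacet
facet normal -0.314 -0.005 -0.950
outer loop
vertex 1.424 -3.329 -1.876
vertex 2.149 -3.945 -2.112
vertex 1.224 -4.049 -1.806
endloop
endfacet
facet normal -0.691 0.258 0.676
outer loop
vertex 1.424 -3.329 -1.876
vertex 1.224 -4.049 -1.806
vertex 2.751 -3.935 -0.288
endloop
endfacet
facet normal -0.313 -0.006 -0.950
outer loop
vertex 1.224 -4.049 -1.806
vertex 2.149 -3.945 -2.112
vertex 1.566 -4.707 -1.915
endloop
endfacet
facet normal -0.620 -0.431 0.656
outer loop
vertex 1.224 -4.049 -1.806
vertex 1.566 -4.707 -1.915
vertex 2.751 -3.935 -0.288
endloop
endfacet
facet normal -0.314 -0.005 -0.949
outer loop
vertex 1.566 -4.707 -1.915
vertex 2.149 -3.945 -2.112
vertex 2.249 -4.919 -2.14
endloop
endfacet
facet normal -0.108 -0.866 0.489
outer loop
vertex 1.566 -4.707 -1.915
vertex 2.249 -4.919 -2.14
vertex 2.751 -3.935 -0.288
endloop
endfacet
facet normal -0.313 -0.005 -0.950
outer loop
vertex 2.249 -4.919 -2.14
vertex 2.149 -3.945 -2.112
vertex 2.874 -4.561 -2.348
endloop
endfacet
facet normal 0.545 -0.793 0.273
outer loop
vertex 2.249 -4.919 -2.14
vertex 2.874 -4.561 -2.348
vertex 2.751 -3.935 -0.288
endloop
endfacet

endsolid


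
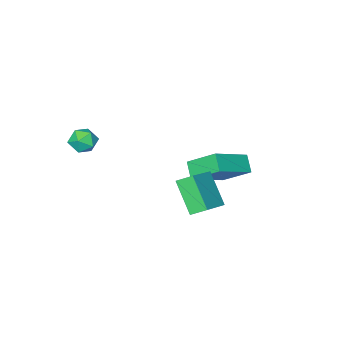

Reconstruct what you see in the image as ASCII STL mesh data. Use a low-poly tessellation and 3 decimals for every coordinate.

solid 
facet normal -0.520 0.674 0.524
outer loop
vertex -0.942 3.043 -1.388
vertex 0.492 3.57 -0.644
vertex -0.7 4.269 -2.725
endloop
endfacet
facet normal -0.843 -0.311 -0.438
outer loop
vertex -0.252 3.69 -3.176
vertex -0.942 3.043 -1.388
vertex -0.7 4.269 -2.725
endloop
endfacet
facet normal -0.520 0.674 0.524
outer loop
vertex -0.7 4.269 -2.725
vertex 0.492 3.57 -0.644
vertex 0.735 4.797 -1.981
endloop
endfacet
facet normal 0.132 0.671 -0.730
outer loop
vertex 0.735 4.797 -1.981
vertex -0.252 3.69 -3.176
vertex -0.7 4.269 -2.725
endloop
endfacet
facet normal -0.132 -0.671 0.730
outer loop
vertex -0.942 3.043 -1.388
vertex 0.94 2.991 -1.095
vertex 0.492 3.57 -0.644
endloop
endfacet
facet normal -0.844 -0.310 -0.438
outer loop
vertex -0.495 2.463 -1.839
vertex -0.942 3.043 -1.388
vertex -0.252 3.69 -3.176
endloop
endfacet
facet normal -0.132 -0.670 0.731
outer loop
vertex -0.495 2.463 -1.839
vertex 0.94 2.991 -1.095
vertex -0.942 3.043 -1.388
endloop
endfacet
facet normal 0.843 0.311 0.439
outer loop
vertex 0.492 3.57 -0.644
vertex 0.94 2.991 -1.095
vertex 0.735 4.797 -1.981
endloop
endfacet
facet normal 0.133 0.670 -0.730
outer loop
vertex 1.182 4.217 -2.432
vertex -0.252 3.69 -3.176
vertex 0.735 4.797 -1.981
endloop
endfacet
facet normal 0.844 0.310 0.437
outer loop
vertex 0.735 4.797 -1.981
vertex 0.94 2.991 -1.095
vertex 1.182 4.217 -2.432
endloop
endfacet
facet normal 0.520 -0.674 -0.524
outer loop
vertex 1.182 4.217 -2.432
vertex -0.495 2.463 -1.839
vertex -0.252 3.69 -3.176
endloop
endfacet
facet normal 0.520 -0.674 -0.524
outer loop
vertex 0.94 2.991 -1.095
vertex -0.495 2.463 -1.839
vertex 1.182 4.217 -2.432
endloop
endfacet
facet normal 0.187 0.790 0.583
outer loop
vertex 2.162 -1.11 -0.646
vertex 1.965 -1.5 -0.054
vertex 2.666 -1.501 -0.278
endloop
endfacet
facet normal 0.610 0.792 0.007
outer loop
vertex 2.162 -1.11 -0.646
vertex 2.666 -1.501 -0.278
vertex 2.669 -1.497 -1.014
endloop
endfacet
facet normal 0.193 0.797 -0.572
outer loop
vertex 2.162 -1.11 -0.646
vertex 2.669 -1.497 -1.014
vertex 1.97 -1.493 -1.244
endloop
endfacet
facet normal -0.487 0.798 -0.355
outer loop
vertex 2.162 -1.11 -0.646
vertex 1.97 -1.493 -1.244
vertex 1.535 -1.495 -0.651
endloop
endfacet
facet normal -0.490 0.794 0.360
outer loop
vertex 2.162 -1.11 -0.646
vertex 1.535 -1.495 -0.651
vertex 1.965 -1.5 -0.054
endloop
endfacet
facet normal 0.983 0.184 0.005
outer loop
vertex 2.669 -1.497 -1.014
vertex 2.666 -1.501 -0.278
vertex 2.785 -2.125 -0.649
endloop
endfacet
facet normal 0.300 0.181 0.937
outer loop
vertex 2.666 -1.501 -0.278
vertex 1.965 -1.5 -0.054
vertex 2.35 -2.127 -0.056
endloop
endfacet
facet normal -0.796 0.187 0.575
outer loop
vertex 1.965 -1.5 -0.054
vertex 1.535 -1.495 -0.651
vertex 1.651 -2.123 -0.286
endloop
endfacet
facet normal -0.791 0.194 -0.580
outer loop
vertex 1.535 -1.495 -0.651
vertex 1.97 -1.493 -1.244
vertex 1.654 -2.119 -1.022
endloop
endfacet
facet normal 0.308 0.192 -0.932
outer loop
vertex 1.97 -1.493 -1.244
vertex 2.669 -1.497 -1.014
vertex 2.355 -2.12 -1.246
endloop
endfacet
facet normal 0.487 -0.798 0.355
outer loop
vertex 2.158 -2.51 -0.654
vertex 2.785 -2.125 -0.649
vertex 2.35 -2.127 -0.056
endloop
endfacet
facet normal -0.193 -0.797 0.572
outer loop
vertex 2.158 -2.51 -0.654
vertex 2.35 -2.127 -0.056
vertex 1.651 -2.123 -0.286
endloop
endfacet
facet normal -0.610 -0.792 -0.007
outer loop
vertex 2.158 -2.51 -0.654
vertex 1.651 -2.123 -0.286
vertex 1.654 -2.119 -1.022
endloop
endfacet
facet normal -0.187 -0.790 -0.583
outer loop
vertex 2.158 -2.51 -0.654
vertex 1.654 -2.119 -1.022
vertex 2.355 -2.12 -1.246
endloop
endfacet
facet normal 0.490 -0.794 -0.360
outer loop
vertex 2.158 -2.51 -0.654
vertex 2.355 -2.12 -1.246
vertex 2.785 -2.125 -0.649
endloop
endfacet
facet normal 0.791 -0.194 0.580
outer loop
vertex 2.35 -2.127 -0.056
vertex 2.785 -2.125 -0.649
vertex 2.666 -1.501 -0.278
endloop
endfacet
facet normal -0.308 -0.192 0.932
outer loop
vertex 1.651 -2.123 -0.286
vertex 2.35 -2.127 -0.056
vertex 1.965 -1.5 -0.054
endloop
endfacet
facet normal -0.983 -0.184 -0.005
outer loop
vertex 1.654 -2.119 -1.022
vertex 1.651 -2.123 -0.286
vertex 1.535 -1.495 -0.651
endloop
endfacet
facet normal -0.300 -0.181 -0.937
outer loop
vertex 2.355 -2.12 -1.246
vertex 1.654 -2.119 -1.022
vertex 1.97 -1.493 -1.244
endloop
endfacet
facet normal 0.796 -0.187 -0.575
outer loop
vertex 2.785 -2.125 -0.649
vertex 2.355 -2.12 -1.246
vertex 2.669 -1.497 -1.014
endloop
endfacet
facet normal -0.877 -0.024 -0.479
outer loop
vertex -3.478 0.738 -3.422
vertex -4.051 1.969 -2.434
vertex -3.151 1.397 -4.054
endloop
endfacet
facet normal 0.341 -0.733 -0.588
outer loop
vertex -1.229 1.451 -3.006
vertex -3.478 0.738 -3.422
vertex -3.151 1.397 -4.054
endloop
endfacet
facet normal -0.878 -0.025 -0.479
outer loop
vertex -3.151 1.397 -4.054
vertex -4.051 1.969 -2.434
vertex -3.725 2.629 -3.066
endloop
endfacet
facet normal 0.336 0.680 -0.652
outer loop
vertex -3.725 2.629 -3.066
vertex -1.229 1.451 -3.006
vertex -3.151 1.397 -4.054
endloop
endfacet
facet normal -0.336 -0.680 0.652
outer loop
vertex -3.478 0.738 -3.422
vertex -2.129 2.023 -1.386
vertex -4.051 1.969 -2.434
endloop
endfacet
facet normal 0.341 -0.733 -0.589
outer loop
vertex -1.555 0.791 -2.374
vertex -3.478 0.738 -3.422
vertex -1.229 1.451 -3.006
endloop
endfacet
facet normal -0.337 -0.680 0.652
outer loop
vertex -1.555 0.791 -2.374
vertex -2.129 2.023 -1.386
vertex -3.478 0.738 -3.422
endloop
endfacet
facet normal -0.342 0.733 0.589
outer loop
vertex -4.051 1.969 -2.434
vertex -2.129 2.023 -1.386
vertex -3.725 2.629 -3.066
endloop
endfacet
facet normal 0.336 0.680 -0.652
outer loop
vertex -1.802 2.682 -2.018
vertex -1.229 1.451 -3.006
vertex -3.725 2.629 -3.066
endloop
endfacet
facet normal -0.341 0.733 0.588
outer loop
vertex -3.725 2.629 -3.066
vertex -2.129 2.023 -1.386
vertex -1.802 2.682 -2.018
endloop
endfacet
facet normal 0.878 0.025 0.478
outer loop
vertex -1.802 2.682 -2.018
vertex -1.555 0.791 -2.374
vertex -1.229 1.451 -3.006
endloop
endfacet
facet normal 0.877 0.024 0.479
outer loop
vertex -2.129 2.023 -1.386
vertex -1.555 0.791 -2.374
vertex -1.802 2.682 -2.018
endloop
endfacet

endsolid


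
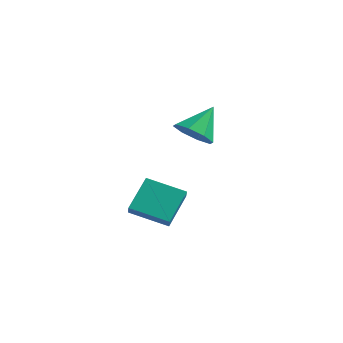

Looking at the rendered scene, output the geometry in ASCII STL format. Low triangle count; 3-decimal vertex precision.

solid 
facet normal -0.355 0.556 -0.752
outer loop
vertex -1.876 1.763 -2.074
vertex 0.125 2.204 -2.692
vertex -1.887 0.088 -3.307
endloop
endfacet
facet normal -0.935 -0.207 0.289
outer loop
vertex -1.585 -0.384 -2.668
vertex -1.876 1.763 -2.074
vertex -1.887 0.088 -3.307
endloop
endfacet
facet normal -0.355 0.556 -0.752
outer loop
vertex -1.887 0.088 -3.307
vertex 0.125 2.204 -2.692
vertex 0.114 0.529 -3.925
endloop
endfacet
facet normal -0.005 -0.806 -0.592
outer loop
vertex 0.114 0.529 -3.925
vertex -1.585 -0.384 -2.668
vertex -1.887 0.088 -3.307
endloop
endfacet
facet normal 0.005 0.806 0.592
outer loop
vertex -1.876 1.763 -2.074
vertex 0.427 1.732 -2.053
vertex 0.125 2.204 -2.692
endloop
endfacet
facet normal -0.935 -0.207 0.289
outer loop
vertex -1.574 1.291 -1.435
vertex -1.876 1.763 -2.074
vertex -1.585 -0.384 -2.668
endloop
endfacet
facet normal 0.005 0.806 0.592
outer loop
vertex -1.574 1.291 -1.435
vertex 0.427 1.732 -2.053
vertex -1.876 1.763 -2.074
endloop
endfacet
facet normal 0.935 0.207 -0.289
outer loop
vertex 0.125 2.204 -2.692
vertex 0.427 1.732 -2.053
vertex 0.114 0.529 -3.925
endloop
endfacet
facet normal -0.005 -0.806 -0.592
outer loop
vertex 0.416 0.057 -3.286
vertex -1.585 -0.384 -2.668
vertex 0.114 0.529 -3.925
endloop
endfacet
facet normal 0.935 0.207 -0.289
outer loop
vertex 0.114 0.529 -3.925
vertex 0.427 1.732 -2.053
vertex 0.416 0.057 -3.286
endloop
endfacet
facet normal 0.355 -0.556 0.752
outer loop
vertex 0.416 0.057 -3.286
vertex -1.574 1.291 -1.435
vertex -1.585 -0.384 -2.668
endloop
endfacet
facet normal 0.355 -0.556 0.752
outer loop
vertex 0.427 1.732 -2.053
vertex -1.574 1.291 -1.435
vertex 0.416 0.057 -3.286
endloop
endfacet
facet normal -0.175 -0.725 -0.666
outer loop
vertex 2.46 0.511 2.461
vertex 1.392 0.528 2.723
vertex 2.021 1.052 1.988
endloop
endfacet
facet normal 0.820 0.560 -0.120
outer loop
vertex 2.46 0.511 2.461
vertex 2.021 1.052 1.988
vertex 1.728 1.912 3.997
endloop
endfacet
facet normal -0.176 -0.724 -0.667
outer loop
vertex 2.021 1.052 1.988
vertex 1.392 0.528 2.723
vertex 1.214 1.286 1.947
endloop
endfacet
facet normal 0.278 0.897 -0.344
outer loop
vertex 2.021 1.052 1.988
vertex 1.214 1.286 1.947
vertex 1.728 1.912 3.997
endloop
endfacet
facet normal -0.176 -0.724 -0.667
outer loop
vertex 1.214 1.286 1.947
vertex 1.392 0.528 2.723
vertex 0.511 1.076 2.36
endloop
endfacet
facet normal -0.378 0.908 -0.182
outer loop
vertex 1.214 1.286 1.947
vertex 0.511 1.076 2.36
vertex 1.728 1.912 3.997
endloop
endfacet
facet normal -0.176 -0.724 -0.667
outer loop
vertex 0.511 1.076 2.36
vertex 1.392 0.528 2.723
vertex 0.324 0.545 2.986
endloop
endfacet
facet normal -0.764 0.586 0.269
outer loop
vertex 0.511 1.076 2.36
vertex 0.324 0.545 2.986
vertex 1.728 1.912 3.997
endloop
endfacet
facet normal -0.176 -0.724 -0.667
outer loop
vertex 0.324 0.545 2.986
vertex 1.392 0.528 2.723
vertex 0.764 0.004 3.458
endloop
endfacet
facet normal -0.654 0.120 0.747
outer loop
vertex 0.324 0.545 2.986
vertex 0.764 0.004 3.458
vertex 1.728 1.912 3.997
endloop
endfacet
facet normal -0.175 -0.725 -0.666
outer loop
vertex 0.764 0.004 3.458
vertex 1.392 0.528 2.723
vertex 1.571 -0.23 3.5
endloop
endfacet
facet normal -0.113 -0.217 0.970
outer loop
vertex 0.764 0.004 3.458
vertex 1.571 -0.23 3.5
vertex 1.728 1.912 3.997
endloop
endfacet
facet normal -0.175 -0.725 -0.667
outer loop
vertex 1.571 -0.23 3.5
vertex 1.392 0.528 2.723
vertex 2.274 -0.02 3.087
endloop
endfacet
facet normal 0.543 -0.227 0.808
outer loop
vertex 1.571 -0.23 3.5
vertex 2.274 -0.02 3.087
vertex 1.728 1.912 3.997
endloop
endfacet
facet normal -0.175 -0.725 -0.667
outer loop
vertex 2.274 -0.02 3.087
vertex 1.392 0.528 2.723
vertex 2.46 0.511 2.461
endloop
endfacet
facet normal 0.929 0.095 0.357
outer loop
vertex 2.274 -0.02 3.087
vertex 2.46 0.511 2.461
vertex 1.728 1.912 3.997
endloop
endfacet

endsolid


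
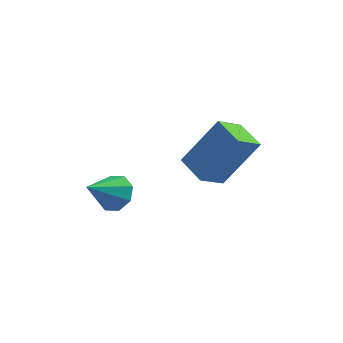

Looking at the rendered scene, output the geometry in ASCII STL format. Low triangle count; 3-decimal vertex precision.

solid 
facet normal -0.495 -0.718 0.490
outer loop
vertex 2.325 0.179 1.583
vertex 1.525 0.954 1.91
vertex 1.25 -0.223 -0.091
endloop
endfacet
facet normal 0.689 -0.668 -0.282
outer loop
vertex 1.795 0.566 -0.63
vertex 2.325 0.179 1.583
vertex 1.25 -0.223 -0.091
endloop
endfacet
facet normal -0.495 -0.717 0.490
outer loop
vertex 1.25 -0.223 -0.091
vertex 1.525 0.954 1.91
vertex 0.451 0.551 0.235
endloop
endfacet
facet normal -0.529 -0.198 -0.825
outer loop
vertex 0.451 0.551 0.235
vertex 1.795 0.566 -0.63
vertex 1.25 -0.223 -0.091
endloop
endfacet
facet normal 0.529 0.198 0.825
outer loop
vertex 2.325 0.179 1.583
vertex 2.07 1.743 1.371
vertex 1.525 0.954 1.91
endloop
endfacet
facet normal 0.690 -0.667 -0.282
outer loop
vertex 2.869 0.969 1.045
vertex 2.325 0.179 1.583
vertex 1.795 0.566 -0.63
endloop
endfacet
facet normal 0.529 0.198 0.825
outer loop
vertex 2.869 0.969 1.045
vertex 2.07 1.743 1.371
vertex 2.325 0.179 1.583
endloop
endfacet
facet normal -0.689 0.668 0.281
outer loop
vertex 1.525 0.954 1.91
vertex 2.07 1.743 1.371
vertex 0.451 0.551 0.235
endloop
endfacet
facet normal -0.529 -0.198 -0.825
outer loop
vertex 0.995 1.341 -0.303
vertex 1.795 0.566 -0.63
vertex 0.451 0.551 0.235
endloop
endfacet
facet normal -0.689 0.667 0.282
outer loop
vertex 0.451 0.551 0.235
vertex 2.07 1.743 1.371
vertex 0.995 1.341 -0.303
endloop
endfacet
facet normal 0.495 0.718 -0.490
outer loop
vertex 0.995 1.341 -0.303
vertex 2.869 0.969 1.045
vertex 1.795 0.566 -0.63
endloop
endfacet
facet normal 0.495 0.717 -0.490
outer loop
vertex 2.07 1.743 1.371
vertex 2.869 0.969 1.045
vertex 0.995 1.341 -0.303
endloop
endfacet
facet normal 0.438 0.697 -0.568
outer loop
vertex -1.499 1.011 -1.088
vertex -1.727 0.658 -1.697
vertex -2.008 1.188 -1.263
endloop
endfacet
facet normal -0.223 0.283 0.933
outer loop
vertex -1.499 1.011 -1.088
vertex -2.008 1.188 -1.263
vertex -2.353 -0.338 -0.883
endloop
endfacet
facet normal 0.436 0.697 -0.569
outer loop
vertex -2.008 1.188 -1.263
vertex -1.727 0.658 -1.697
vertex -2.352 1.054 -1.691
endloop
endfacet
facet normal -0.786 0.311 0.534
outer loop
vertex -2.008 1.188 -1.263
vertex -2.352 1.054 -1.691
vertex -2.353 -0.338 -0.883
endloop
endfacet
facet normal 0.437 0.698 -0.568
outer loop
vertex -2.352 1.054 -1.691
vertex -1.727 0.658 -1.697
vertex -2.331 0.689 -2.123
endloop
endfacet
facet normal -0.999 -0.018 -0.033
outer loop
vertex -2.352 1.054 -1.691
vertex -2.331 0.689 -2.123
vertex -2.353 -0.338 -0.883
endloop
endfacet
facet normal 0.437 0.697 -0.569
outer loop
vertex -2.331 0.689 -2.123
vertex -1.727 0.658 -1.697
vertex -1.956 0.305 -2.305
endloop
endfacet
facet normal -0.738 -0.513 -0.438
outer loop
vertex -2.331 0.689 -2.123
vertex -1.956 0.305 -2.305
vertex -2.353 -0.338 -0.883
endloop
endfacet
facet normal 0.437 0.697 -0.569
outer loop
vertex -1.956 0.305 -2.305
vertex -1.727 0.658 -1.697
vertex -1.447 0.128 -2.131
endloop
endfacet
facet normal -0.156 -0.883 -0.443
outer loop
vertex -1.956 0.305 -2.305
vertex -1.447 0.128 -2.131
vertex -2.353 -0.338 -0.883
endloop
endfacet
facet normal 0.437 0.697 -0.569
outer loop
vertex -1.447 0.128 -2.131
vertex -1.727 0.658 -1.697
vertex -1.102 0.262 -1.702
endloop
endfacet
facet normal 0.409 -0.912 -0.044
outer loop
vertex -1.447 0.128 -2.131
vertex -1.102 0.262 -1.702
vertex -2.353 -0.338 -0.883
endloop
endfacet
facet normal 0.437 0.697 -0.568
outer loop
vertex -1.102 0.262 -1.702
vertex -1.727 0.658 -1.697
vertex -1.124 0.628 -1.27
endloop
endfacet
facet normal 0.622 -0.581 0.524
outer loop
vertex -1.102 0.262 -1.702
vertex -1.124 0.628 -1.27
vertex -2.353 -0.338 -0.883
endloop
endfacet
facet normal 0.437 0.698 -0.568
outer loop
vertex -1.124 0.628 -1.27
vertex -1.727 0.658 -1.697
vertex -1.499 1.011 -1.088
endloop
endfacet
facet normal 0.361 -0.088 0.928
outer loop
vertex -1.124 0.628 -1.27
vertex -1.499 1.011 -1.088
vertex -2.353 -0.338 -0.883
endloop
endfacet

endsolid


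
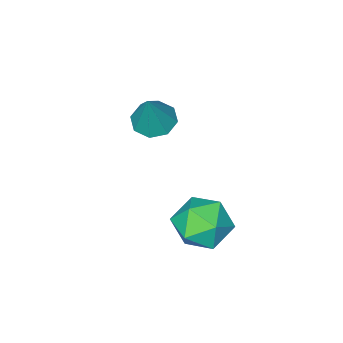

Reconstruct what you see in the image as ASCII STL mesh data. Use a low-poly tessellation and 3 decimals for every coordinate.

solid 
facet normal -0.354 -0.252 -0.901
outer loop
vertex -0.579 1.139 2.753
vertex -1.094 0.73 3.07
vertex -1.047 1.426 2.857
endloop
endfacet
facet normal 0.521 0.854 -0.011
outer loop
vertex -0.579 1.139 2.753
vertex -1.047 1.426 2.857
vertex -0.526 1.13 4.51
endloop
endfacet
facet normal -0.355 -0.251 -0.900
outer loop
vertex -1.047 1.426 2.857
vertex -1.094 0.73 3.07
vertex -1.542 1.306 3.086
endloop
endfacet
facet normal -0.135 0.967 0.216
outer loop
vertex -1.047 1.426 2.857
vertex -1.542 1.306 3.086
vertex -0.526 1.13 4.51
endloop
endfacet
facet normal -0.354 -0.250 -0.901
outer loop
vertex -1.542 1.306 3.086
vertex -1.094 0.73 3.07
vertex -1.775 0.847 3.305
endloop
endfacet
facet normal -0.633 0.571 0.522
outer loop
vertex -1.542 1.306 3.086
vertex -1.775 0.847 3.305
vertex -0.526 1.13 4.51
endloop
endfacet
facet normal -0.354 -0.250 -0.901
outer loop
vertex -1.775 0.847 3.305
vertex -1.094 0.73 3.07
vertex -1.609 0.32 3.386
endloop
endfacet
facet normal -0.679 -0.102 0.727
outer loop
vertex -1.775 0.847 3.305
vertex -1.609 0.32 3.386
vertex -0.526 1.13 4.51
endloop
endfacet
facet normal -0.354 -0.250 -0.901
outer loop
vertex -1.609 0.32 3.386
vertex -1.094 0.73 3.07
vertex -1.141 0.033 3.282
endloop
endfacet
facet normal -0.246 -0.658 0.711
outer loop
vertex -1.609 0.32 3.386
vertex -1.141 0.033 3.282
vertex -0.526 1.13 4.51
endloop
endfacet
facet normal -0.356 -0.250 -0.901
outer loop
vertex -1.141 0.033 3.282
vertex -1.094 0.73 3.07
vertex -0.646 0.154 3.053
endloop
endfacet
facet normal 0.412 -0.772 0.483
outer loop
vertex -1.141 0.033 3.282
vertex -0.646 0.154 3.053
vertex -0.526 1.13 4.51
endloop
endfacet
facet normal -0.355 -0.250 -0.901
outer loop
vertex -0.646 0.154 3.053
vertex -1.094 0.73 3.07
vertex -0.413 0.612 2.834
endloop
endfacet
facet normal 0.909 -0.377 0.178
outer loop
vertex -0.646 0.154 3.053
vertex -0.413 0.612 2.834
vertex -0.526 1.13 4.51
endloop
endfacet
facet normal -0.355 -0.250 -0.901
outer loop
vertex -0.413 0.612 2.834
vertex -1.094 0.73 3.07
vertex -0.579 1.139 2.753
endloop
endfacet
facet normal 0.955 0.297 -0.027
outer loop
vertex -0.413 0.612 2.834
vertex -0.579 1.139 2.753
vertex -0.526 1.13 4.51
endloop
endfacet
facet normal -0.096 0.995 -0.028
outer loop
vertex -0.322 4.365 -0.098
vertex -1.239 4.289 0.343
vertex -0.402 4.386 0.919
endloop
endfacet
facet normal 0.589 0.807 0.030
outer loop
vertex -0.322 4.365 -0.098
vertex -0.402 4.386 0.919
vertex 0.348 3.855 0.477
endloop
endfacet
facet normal 0.753 0.393 -0.528
outer loop
vertex -0.322 4.365 -0.098
vertex 0.348 3.855 0.477
vertex -0.025 3.429 -0.371
endloop
endfacet
facet normal 0.168 0.325 -0.931
outer loop
vertex -0.322 4.365 -0.098
vertex -0.025 3.429 -0.371
vertex -1.005 3.697 -0.454
endloop
endfacet
facet normal -0.357 0.697 -0.622
outer loop
vertex -0.322 4.365 -0.098
vertex -1.005 3.697 -0.454
vertex -1.239 4.289 0.343
endloop
endfacet
facet normal 0.662 0.417 0.623
outer loop
vertex 0.348 3.855 0.477
vertex -0.402 4.386 0.919
vertex -0.155 3.463 1.274
endloop
endfacet
facet normal -0.448 0.721 0.529
outer loop
vertex -0.402 4.386 0.919
vertex -1.239 4.289 0.343
vertex -1.135 3.731 1.191
endloop
endfacet
facet normal -0.870 0.238 -0.432
outer loop
vertex -1.239 4.289 0.343
vertex -1.005 3.697 -0.454
vertex -1.508 3.305 0.343
endloop
endfacet
facet normal -0.021 -0.364 -0.931
outer loop
vertex -1.005 3.697 -0.454
vertex -0.025 3.429 -0.371
vertex -0.758 2.774 -0.099
endloop
endfacet
facet normal 0.926 -0.253 -0.280
outer loop
vertex -0.025 3.429 -0.371
vertex 0.348 3.855 0.477
vertex 0.079 2.871 0.477
endloop
endfacet
facet normal -0.168 -0.325 0.931
outer loop
vertex -0.838 2.795 0.918
vertex -0.155 3.463 1.274
vertex -1.135 3.731 1.191
endloop
endfacet
facet normal -0.753 -0.393 0.528
outer loop
vertex -0.838 2.795 0.918
vertex -1.135 3.731 1.191
vertex -1.508 3.305 0.343
endloop
endfacet
facet normal -0.589 -0.807 -0.030
outer loop
vertex -0.838 2.795 0.918
vertex -1.508 3.305 0.343
vertex -0.758 2.774 -0.099
endloop
endfacet
facet normal 0.096 -0.995 0.028
outer loop
vertex -0.838 2.795 0.918
vertex -0.758 2.774 -0.099
vertex 0.079 2.871 0.477
endloop
endfacet
facet normal 0.357 -0.697 0.622
outer loop
vertex -0.838 2.795 0.918
vertex 0.079 2.871 0.477
vertex -0.155 3.463 1.274
endloop
endfacet
facet normal 0.021 0.364 0.931
outer loop
vertex -1.135 3.731 1.191
vertex -0.155 3.463 1.274
vertex -0.402 4.386 0.919
endloop
endfacet
facet normal -0.926 0.253 0.280
outer loop
vertex -1.508 3.305 0.343
vertex -1.135 3.731 1.191
vertex -1.239 4.289 0.343
endloop
endfacet
facet normal -0.662 -0.417 -0.623
outer loop
vertex -0.758 2.774 -0.099
vertex -1.508 3.305 0.343
vertex -1.005 3.697 -0.454
endloop
endfacet
facet normal 0.448 -0.721 -0.529
outer loop
vertex 0.079 2.871 0.477
vertex -0.758 2.774 -0.099
vertex -0.025 3.429 -0.371
endloop
endfacet
facet normal 0.870 -0.238 0.432
outer loop
vertex -0.155 3.463 1.274
vertex 0.079 2.871 0.477
vertex 0.348 3.855 0.477
endloop
endfacet

endsolid


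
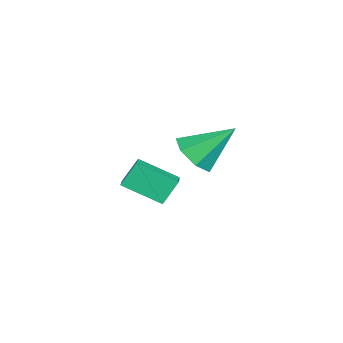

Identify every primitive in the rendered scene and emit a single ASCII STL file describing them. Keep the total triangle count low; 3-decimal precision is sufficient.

solid 
facet normal 0.010 -0.741 -0.672
outer loop
vertex 2.699 -0.761 2.942
vertex 1.611 -0.818 2.988
vertex 2.233 -0.212 2.329
endloop
endfacet
facet normal 0.789 0.612 -0.052
outer loop
vertex 2.699 -0.761 2.942
vertex 2.233 -0.212 2.329
vertex 1.589 0.798 4.452
endloop
endfacet
facet normal 0.010 -0.741 -0.672
outer loop
vertex 2.233 -0.212 2.329
vertex 1.611 -0.818 2.988
vertex 1.299 -0.119 2.212
endloop
endfacet
facet normal 0.140 0.910 -0.391
outer loop
vertex 2.233 -0.212 2.329
vertex 1.299 -0.119 2.212
vertex 1.589 0.798 4.452
endloop
endfacet
facet normal 0.010 -0.741 -0.671
outer loop
vertex 1.299 -0.119 2.212
vertex 1.611 -0.818 2.988
vertex 0.6 -0.552 2.68
endloop
endfacet
facet normal -0.618 0.752 -0.228
outer loop
vertex 1.299 -0.119 2.212
vertex 0.6 -0.552 2.68
vertex 1.589 0.798 4.452
endloop
endfacet
facet normal 0.010 -0.741 -0.672
outer loop
vertex 0.6 -0.552 2.68
vertex 1.611 -0.818 2.988
vertex 0.663 -1.185 3.379
endloop
endfacet
facet normal -0.914 0.257 0.315
outer loop
vertex 0.6 -0.552 2.68
vertex 0.663 -1.185 3.379
vertex 1.589 0.798 4.452
endloop
endfacet
facet normal 0.010 -0.741 -0.671
outer loop
vertex 0.663 -1.185 3.379
vertex 1.611 -0.818 2.988
vertex 1.439 -1.542 3.785
endloop
endfacet
facet normal -0.525 -0.202 0.827
outer loop
vertex 0.663 -1.185 3.379
vertex 1.439 -1.542 3.785
vertex 1.589 0.798 4.452
endloop
endfacet
facet normal 0.010 -0.741 -0.671
outer loop
vertex 1.439 -1.542 3.785
vertex 1.611 -0.818 2.988
vertex 2.346 -1.353 3.59
endloop
endfacet
facet normal 0.257 -0.280 0.925
outer loop
vertex 1.439 -1.542 3.785
vertex 2.346 -1.353 3.59
vertex 1.589 0.798 4.452
endloop
endfacet
facet normal 0.010 -0.741 -0.671
outer loop
vertex 2.346 -1.353 3.59
vertex 1.611 -0.818 2.988
vertex 2.699 -0.761 2.942
endloop
endfacet
facet normal 0.842 0.082 0.534
outer loop
vertex 2.346 -1.353 3.59
vertex 2.699 -0.761 2.942
vertex 1.589 0.798 4.452
endloop
endfacet
facet normal -0.308 0.489 0.816
outer loop
vertex -2.685 -3.264 0.2
vertex -2.332 -1.476 -0.738
vertex -4.136 -3.264 -0.347
endloop
endfacet
facet normal -0.172 -0.872 0.458
outer loop
vertex -3.708 -3.944 -1.482
vertex -2.685 -3.264 0.2
vertex -4.136 -3.264 -0.347
endloop
endfacet
facet normal -0.308 0.489 0.816
outer loop
vertex -4.136 -3.264 -0.347
vertex -2.332 -1.476 -0.738
vertex -3.782 -1.476 -1.285
endloop
endfacet
facet normal -0.936 0.000 -0.353
outer loop
vertex -3.782 -1.476 -1.285
vertex -3.708 -3.944 -1.482
vertex -4.136 -3.264 -0.347
endloop
endfacet
facet normal 0.936 0.000 0.353
outer loop
vertex -2.685 -3.264 0.2
vertex -1.904 -2.156 -1.873
vertex -2.332 -1.476 -0.738
endloop
endfacet
facet normal -0.173 -0.872 0.458
outer loop
vertex -2.258 -3.944 -0.935
vertex -2.685 -3.264 0.2
vertex -3.708 -3.944 -1.482
endloop
endfacet
facet normal 0.936 -0.000 0.352
outer loop
vertex -2.258 -3.944 -0.935
vertex -1.904 -2.156 -1.873
vertex -2.685 -3.264 0.2
endloop
endfacet
facet normal 0.173 0.872 -0.458
outer loop
vertex -2.332 -1.476 -0.738
vertex -1.904 -2.156 -1.873
vertex -3.782 -1.476 -1.285
endloop
endfacet
facet normal -0.936 0.000 -0.352
outer loop
vertex -3.355 -2.156 -2.42
vertex -3.708 -3.944 -1.482
vertex -3.782 -1.476 -1.285
endloop
endfacet
facet normal 0.173 0.872 -0.458
outer loop
vertex -3.782 -1.476 -1.285
vertex -1.904 -2.156 -1.873
vertex -3.355 -2.156 -2.42
endloop
endfacet
facet normal 0.308 -0.489 -0.816
outer loop
vertex -3.355 -2.156 -2.42
vertex -2.258 -3.944 -0.935
vertex -3.708 -3.944 -1.482
endloop
endfacet
facet normal 0.308 -0.489 -0.816
outer loop
vertex -1.904 -2.156 -1.873
vertex -2.258 -3.944 -0.935
vertex -3.355 -2.156 -2.42
endloop
endfacet

endsolid
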